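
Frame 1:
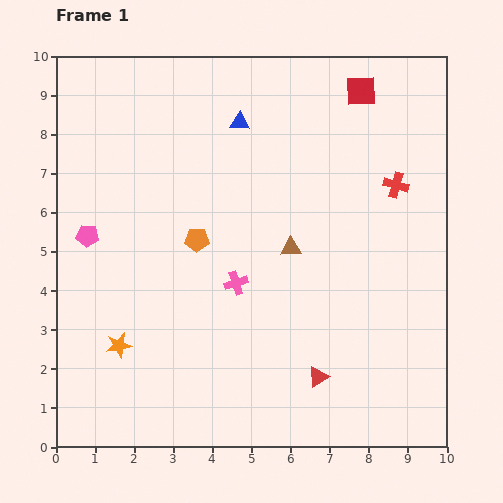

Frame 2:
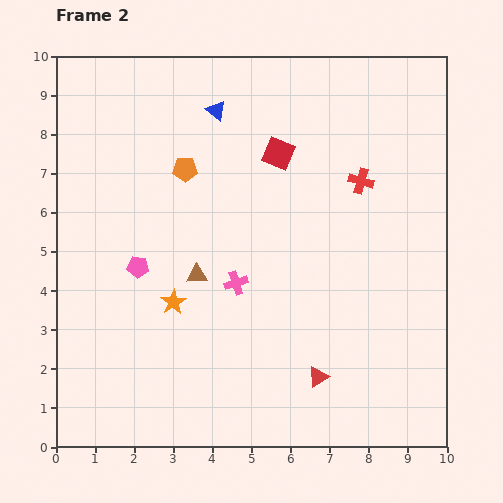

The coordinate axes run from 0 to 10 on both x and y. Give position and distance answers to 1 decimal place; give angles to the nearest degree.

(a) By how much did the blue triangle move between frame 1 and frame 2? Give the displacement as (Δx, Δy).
(-0.6, 0.3)

The blue triangle was at (4.7, 8.3) in frame 1 and (4.1, 8.6) in frame 2.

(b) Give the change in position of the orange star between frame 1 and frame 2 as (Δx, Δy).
(1.4, 1.1)

The orange star was at (1.6, 2.6) in frame 1 and (3.0, 3.7) in frame 2.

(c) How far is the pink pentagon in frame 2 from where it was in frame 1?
1.5

The pink pentagon moved from (0.8, 5.4) to (2.1, 4.6), a distance of √(1.3² + 0.8²) ≈ 1.5.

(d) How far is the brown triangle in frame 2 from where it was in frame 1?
2.5

The brown triangle moved from (6.0, 5.1) to (3.6, 4.4), a distance of √(2.4² + 0.7²) ≈ 2.5.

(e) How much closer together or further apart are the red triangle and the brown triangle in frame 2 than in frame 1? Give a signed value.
+0.6

Distance in frame 1: 3.4. Distance in frame 2: 4.0.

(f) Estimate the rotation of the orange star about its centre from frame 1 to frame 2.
21° counter-clockwise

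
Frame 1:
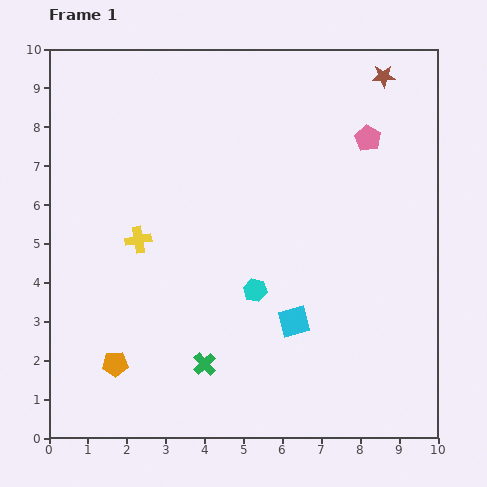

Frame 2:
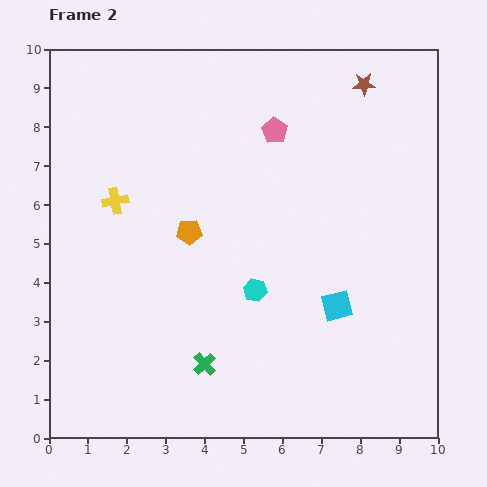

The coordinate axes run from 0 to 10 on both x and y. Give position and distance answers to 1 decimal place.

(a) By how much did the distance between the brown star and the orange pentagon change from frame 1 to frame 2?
-4.2

Distance in frame 1: 10.1. Distance in frame 2: 5.9.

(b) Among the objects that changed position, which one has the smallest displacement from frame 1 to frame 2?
the brown star

(moved 0.5)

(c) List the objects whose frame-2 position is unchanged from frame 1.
the green cross, the cyan hexagon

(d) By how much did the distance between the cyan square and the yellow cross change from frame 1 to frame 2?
+1.8

Distance in frame 1: 4.5. Distance in frame 2: 6.3.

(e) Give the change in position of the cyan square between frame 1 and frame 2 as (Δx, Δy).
(1.1, 0.4)

The cyan square was at (6.3, 3.0) in frame 1 and (7.4, 3.4) in frame 2.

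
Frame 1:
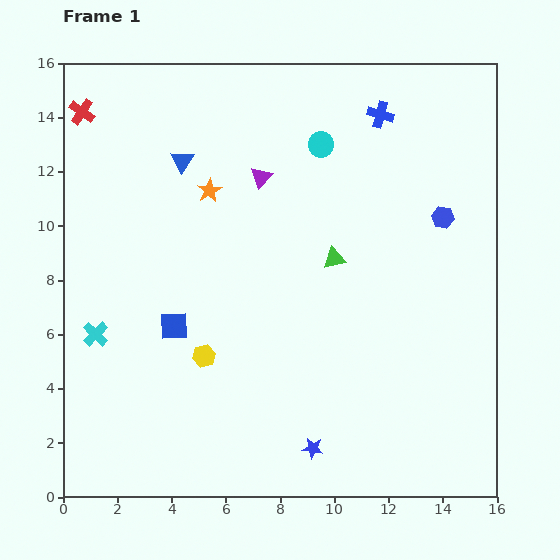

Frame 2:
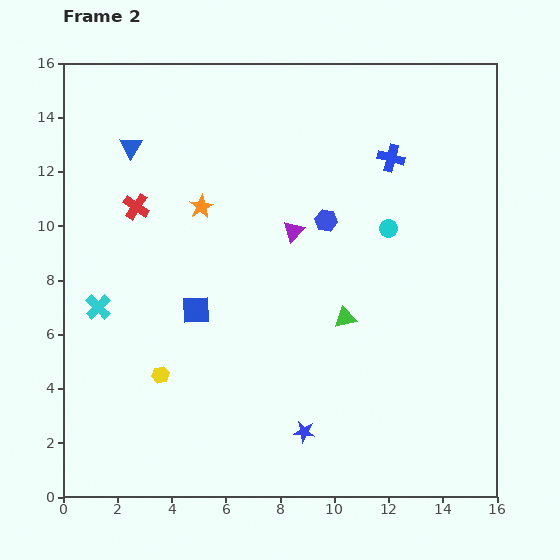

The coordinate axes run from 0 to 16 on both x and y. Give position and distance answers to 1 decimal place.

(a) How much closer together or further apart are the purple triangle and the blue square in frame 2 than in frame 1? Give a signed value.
-1.8

Distance in frame 1: 6.4. Distance in frame 2: 4.6.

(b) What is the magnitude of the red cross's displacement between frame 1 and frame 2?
4.0

The red cross moved from (0.7, 14.2) to (2.7, 10.7), a distance of √(2.0² + 3.5²) ≈ 4.0.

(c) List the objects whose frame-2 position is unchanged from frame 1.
none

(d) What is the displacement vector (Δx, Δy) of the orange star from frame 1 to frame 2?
(-0.3, -0.6)

The orange star was at (5.4, 11.3) in frame 1 and (5.1, 10.7) in frame 2.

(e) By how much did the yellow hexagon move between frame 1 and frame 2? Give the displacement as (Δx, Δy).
(-1.6, -0.7)

The yellow hexagon was at (5.2, 5.2) in frame 1 and (3.6, 4.5) in frame 2.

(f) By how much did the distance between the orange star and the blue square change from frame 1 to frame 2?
-1.4

Distance in frame 1: 5.2. Distance in frame 2: 3.8.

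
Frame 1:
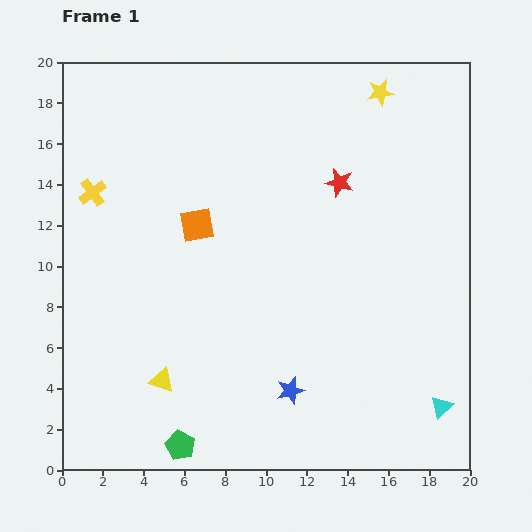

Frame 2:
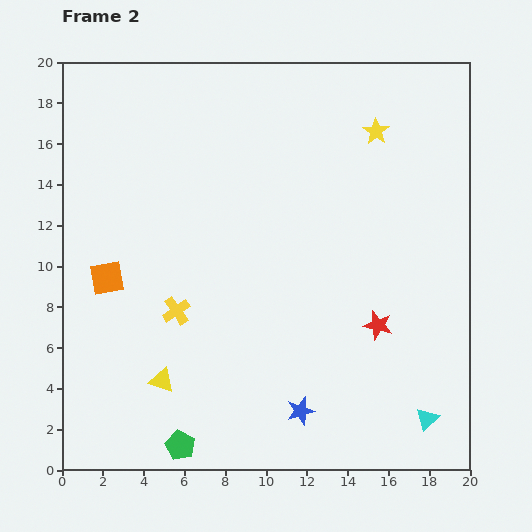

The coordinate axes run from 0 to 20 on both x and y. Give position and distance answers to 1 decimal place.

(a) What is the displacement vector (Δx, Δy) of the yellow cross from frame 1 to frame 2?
(4.1, -5.8)

The yellow cross was at (1.5, 13.6) in frame 1 and (5.6, 7.8) in frame 2.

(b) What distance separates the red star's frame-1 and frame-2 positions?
7.3

The red star moved from (13.6, 14.1) to (15.5, 7.1), a distance of √(1.9² + 7.0²) ≈ 7.3.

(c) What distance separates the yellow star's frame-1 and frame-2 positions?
1.9

The yellow star moved from (15.6, 18.5) to (15.4, 16.6), a distance of √(0.2² + 1.9²) ≈ 1.9.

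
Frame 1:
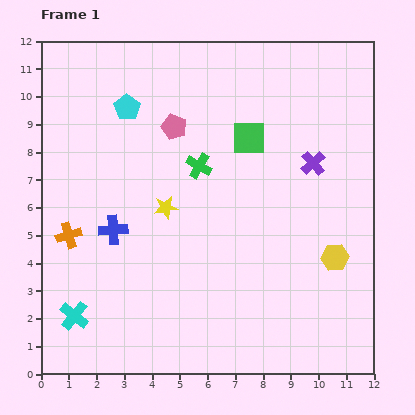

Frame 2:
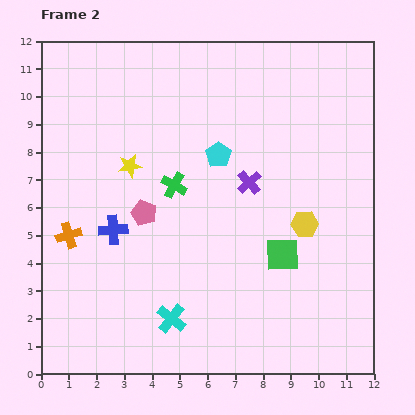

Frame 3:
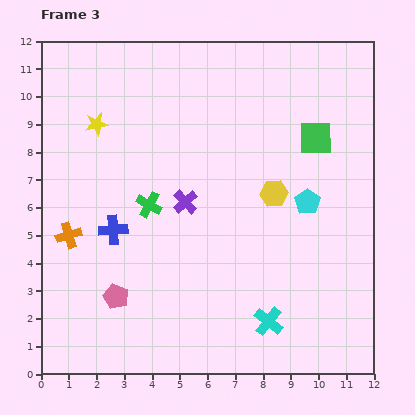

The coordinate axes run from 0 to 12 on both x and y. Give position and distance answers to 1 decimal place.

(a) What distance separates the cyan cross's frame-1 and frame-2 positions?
3.5

The cyan cross moved from (1.2, 2.1) to (4.7, 2.0), a distance of √(3.5² + 0.1²) ≈ 3.5.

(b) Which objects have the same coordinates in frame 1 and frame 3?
the orange cross, the blue cross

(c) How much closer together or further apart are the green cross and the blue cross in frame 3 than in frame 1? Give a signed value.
-2.3

Distance in frame 1: 3.9. Distance in frame 3: 1.6.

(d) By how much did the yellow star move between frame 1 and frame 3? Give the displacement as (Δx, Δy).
(-2.5, 3.0)

The yellow star was at (4.5, 6.0) in frame 1 and (2.0, 9.0) in frame 3.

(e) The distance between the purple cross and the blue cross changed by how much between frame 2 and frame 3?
-2.4

Distance in frame 2: 5.2. Distance in frame 3: 2.8.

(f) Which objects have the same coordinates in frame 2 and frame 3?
the orange cross, the blue cross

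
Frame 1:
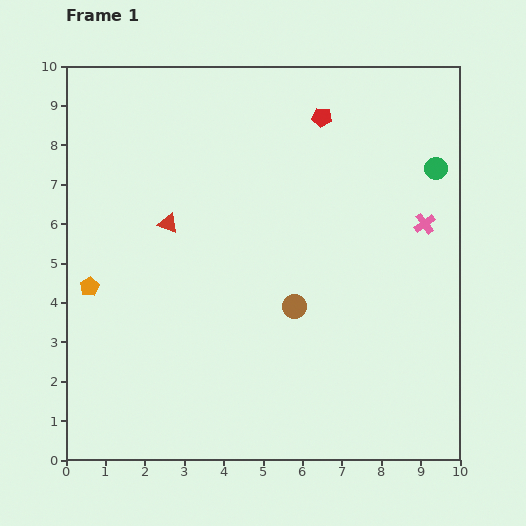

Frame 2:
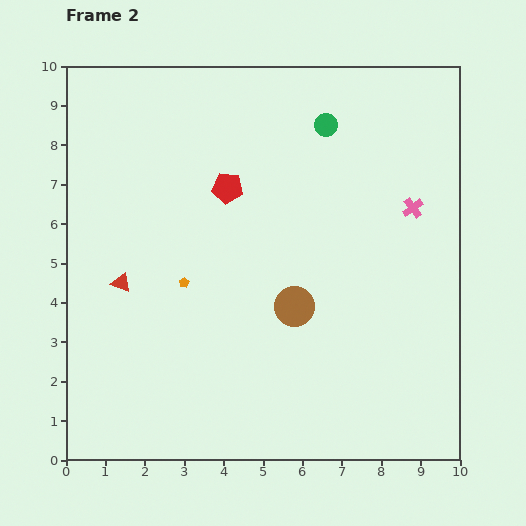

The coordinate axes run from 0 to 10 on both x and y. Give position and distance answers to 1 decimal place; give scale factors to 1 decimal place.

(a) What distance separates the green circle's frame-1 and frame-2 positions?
3.0

The green circle moved from (9.4, 7.4) to (6.6, 8.5), a distance of √(2.8² + 1.1²) ≈ 3.0.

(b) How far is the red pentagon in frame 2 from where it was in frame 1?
3.0

The red pentagon moved from (6.5, 8.7) to (4.1, 6.9), a distance of √(2.4² + 1.8²) ≈ 3.0.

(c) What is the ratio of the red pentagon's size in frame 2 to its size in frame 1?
1.6×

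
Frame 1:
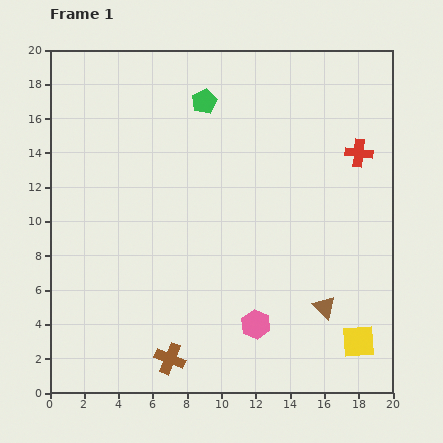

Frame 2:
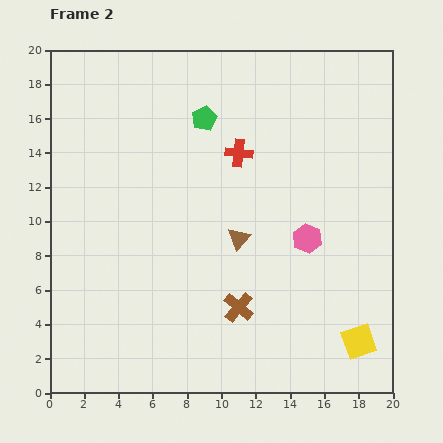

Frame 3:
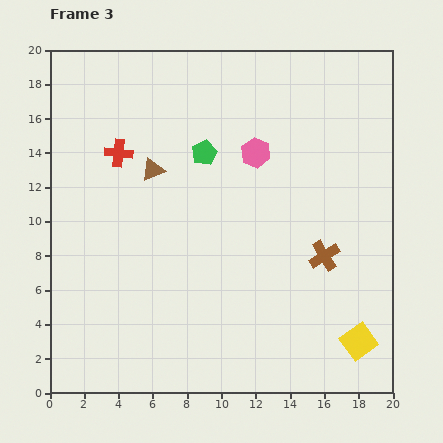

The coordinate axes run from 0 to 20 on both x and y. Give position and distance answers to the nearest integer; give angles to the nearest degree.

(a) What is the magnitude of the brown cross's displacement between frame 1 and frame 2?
5

The brown cross moved from (7, 2) to (11, 5), a distance of √(4² + 3²) ≈ 5.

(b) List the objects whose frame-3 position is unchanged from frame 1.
the yellow square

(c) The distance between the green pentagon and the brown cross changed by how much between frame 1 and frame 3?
-6

Distance in frame 1: 15. Distance in frame 3: 9.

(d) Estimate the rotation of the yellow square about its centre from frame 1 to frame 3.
32° counter-clockwise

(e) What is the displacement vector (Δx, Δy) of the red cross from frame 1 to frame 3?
(-14, 0)

The red cross was at (18, 14) in frame 1 and (4, 14) in frame 3.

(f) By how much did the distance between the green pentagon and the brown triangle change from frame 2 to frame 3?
-4

Distance in frame 2: 7. Distance in frame 3: 3.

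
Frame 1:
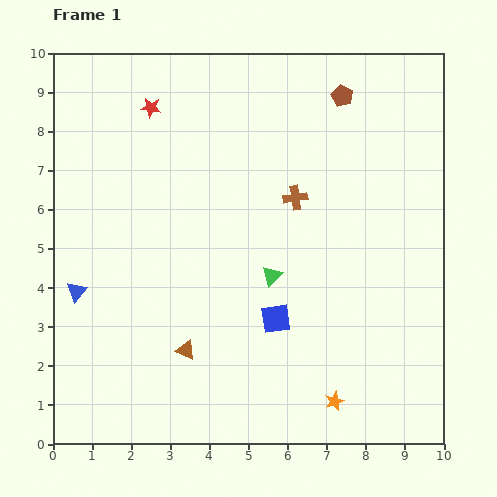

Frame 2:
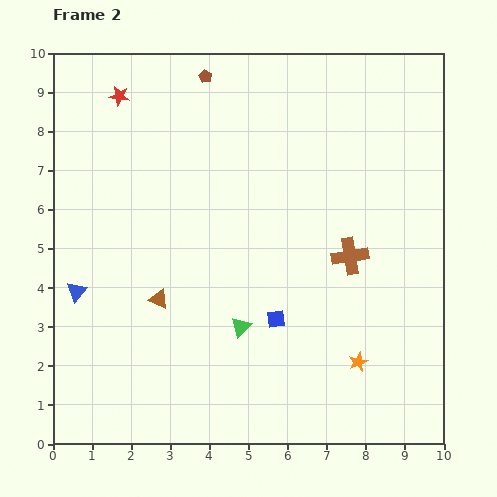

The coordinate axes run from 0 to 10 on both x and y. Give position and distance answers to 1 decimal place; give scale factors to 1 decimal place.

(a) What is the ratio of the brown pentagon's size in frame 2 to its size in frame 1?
0.6×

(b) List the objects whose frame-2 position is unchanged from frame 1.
the blue triangle, the blue square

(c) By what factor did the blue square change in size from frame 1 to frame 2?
0.6×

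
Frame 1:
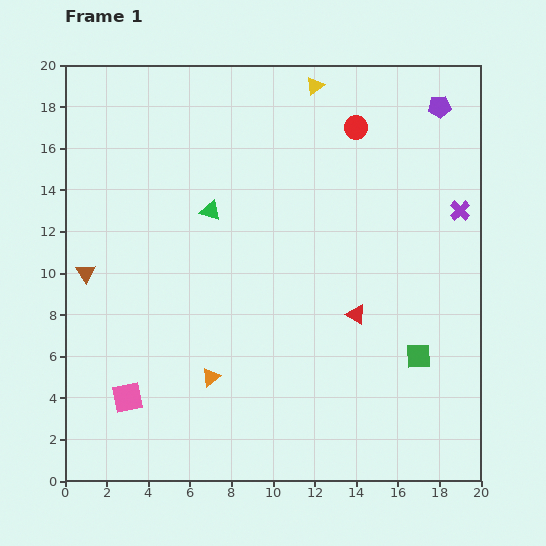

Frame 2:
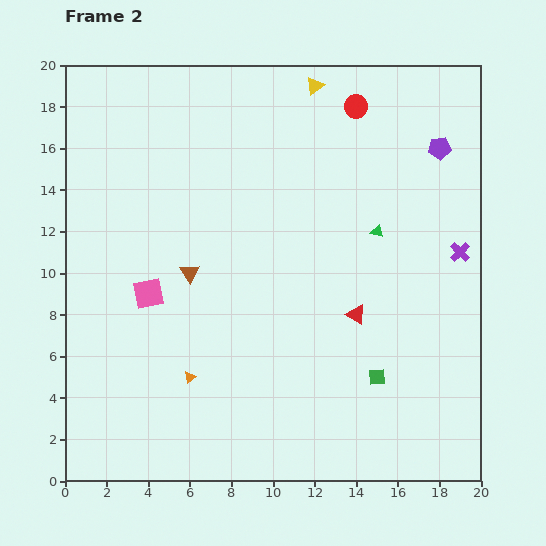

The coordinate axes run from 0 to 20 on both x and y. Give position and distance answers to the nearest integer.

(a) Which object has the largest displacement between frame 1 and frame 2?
the green triangle

(moved 8; next 5)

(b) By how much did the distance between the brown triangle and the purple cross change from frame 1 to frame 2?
-5

Distance in frame 1: 18. Distance in frame 2: 13.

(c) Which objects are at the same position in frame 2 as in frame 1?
the yellow triangle, the red triangle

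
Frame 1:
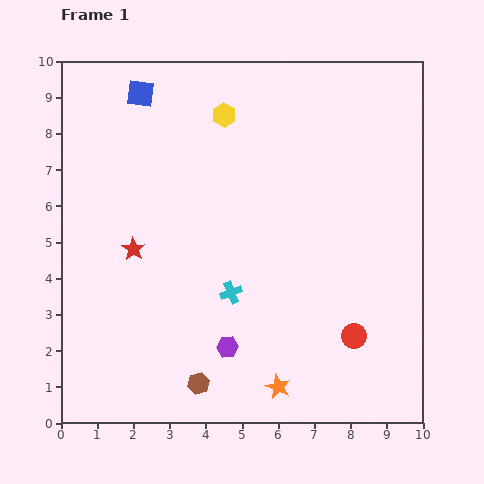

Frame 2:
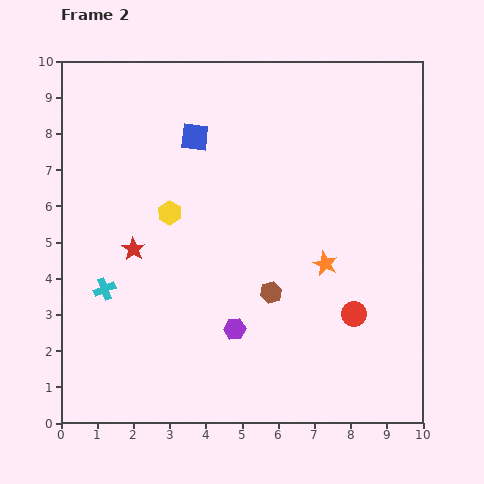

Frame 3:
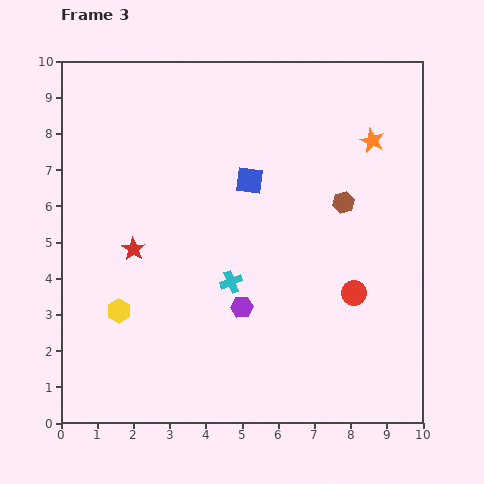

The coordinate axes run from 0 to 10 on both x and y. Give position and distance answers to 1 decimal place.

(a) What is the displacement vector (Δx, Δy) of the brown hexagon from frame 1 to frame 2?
(2.0, 2.5)

The brown hexagon was at (3.8, 1.1) in frame 1 and (5.8, 3.6) in frame 2.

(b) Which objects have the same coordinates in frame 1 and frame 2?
the red star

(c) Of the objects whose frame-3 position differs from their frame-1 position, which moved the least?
the cyan cross

(moved 0.3)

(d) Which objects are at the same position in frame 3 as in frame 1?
the red star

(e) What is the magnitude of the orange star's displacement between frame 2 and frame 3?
3.6

The orange star moved from (7.3, 4.4) to (8.6, 7.8), a distance of √(1.3² + 3.4²) ≈ 3.6.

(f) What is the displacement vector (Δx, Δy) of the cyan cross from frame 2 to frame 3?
(3.5, 0.2)

The cyan cross was at (1.2, 3.7) in frame 2 and (4.7, 3.9) in frame 3.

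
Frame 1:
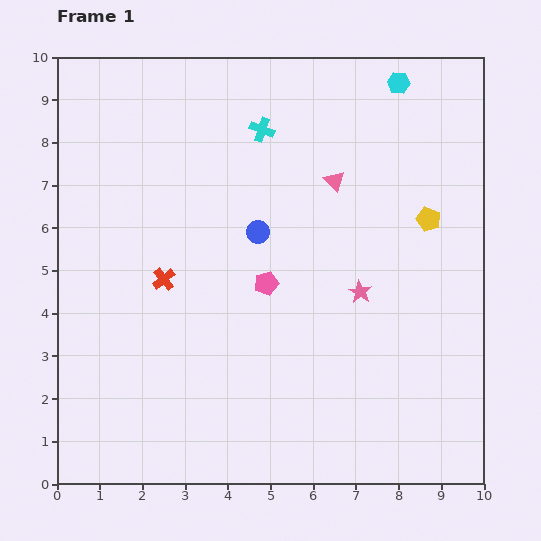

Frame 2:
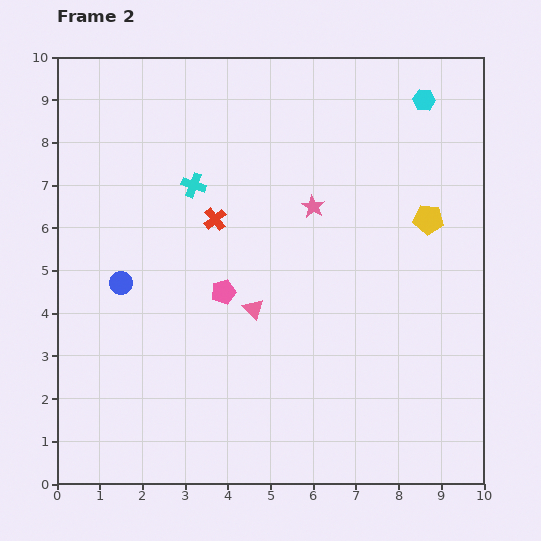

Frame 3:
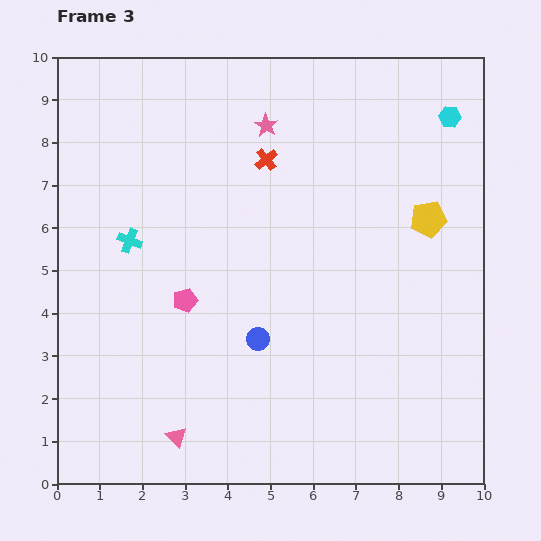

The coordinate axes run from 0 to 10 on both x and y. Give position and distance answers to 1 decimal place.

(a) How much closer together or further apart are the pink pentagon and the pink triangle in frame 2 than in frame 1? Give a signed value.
-2.1

Distance in frame 1: 2.9. Distance in frame 2: 0.8.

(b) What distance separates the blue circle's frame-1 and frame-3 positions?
2.5

The blue circle moved from (4.7, 5.9) to (4.7, 3.4), a distance of √(0.0² + 2.5²) ≈ 2.5.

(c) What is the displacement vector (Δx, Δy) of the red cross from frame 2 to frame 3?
(1.2, 1.4)

The red cross was at (3.7, 6.2) in frame 2 and (4.9, 7.6) in frame 3.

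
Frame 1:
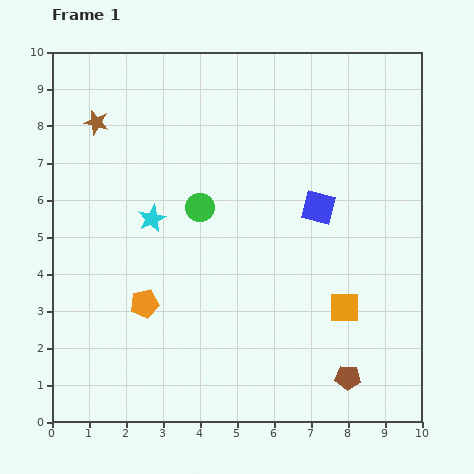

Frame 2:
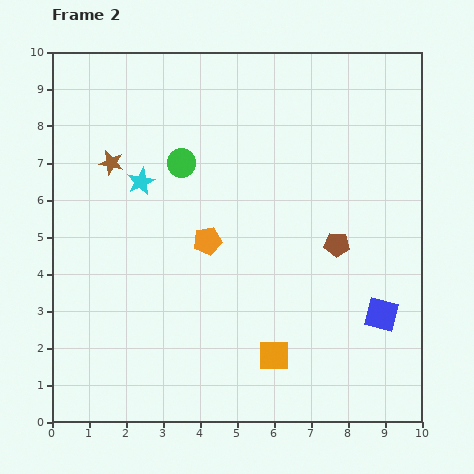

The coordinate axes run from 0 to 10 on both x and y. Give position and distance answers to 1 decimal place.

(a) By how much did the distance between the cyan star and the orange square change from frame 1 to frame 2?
+0.2

Distance in frame 1: 5.7. Distance in frame 2: 5.9.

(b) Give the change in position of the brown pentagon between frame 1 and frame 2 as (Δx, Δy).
(-0.3, 3.6)

The brown pentagon was at (8.0, 1.2) in frame 1 and (7.7, 4.8) in frame 2.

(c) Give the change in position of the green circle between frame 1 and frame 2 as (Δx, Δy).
(-0.5, 1.2)

The green circle was at (4.0, 5.8) in frame 1 and (3.5, 7.0) in frame 2.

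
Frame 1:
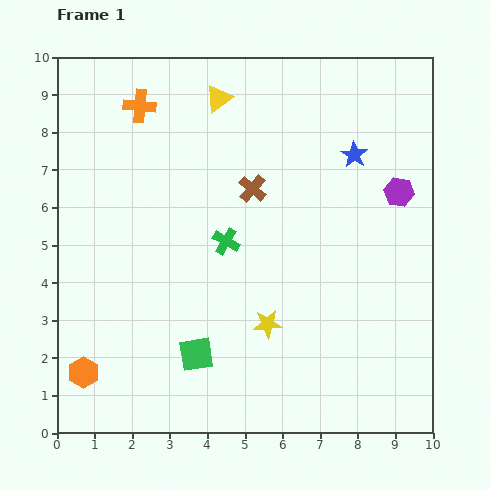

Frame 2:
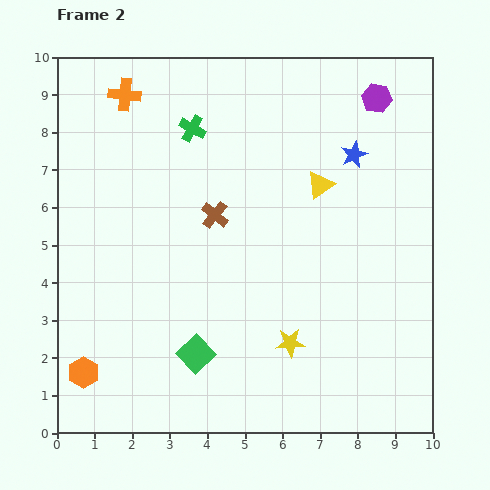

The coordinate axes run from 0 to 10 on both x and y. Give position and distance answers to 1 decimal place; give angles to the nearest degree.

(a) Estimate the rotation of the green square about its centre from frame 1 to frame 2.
35° counter-clockwise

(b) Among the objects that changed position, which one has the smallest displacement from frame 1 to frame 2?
the orange cross

(moved 0.5)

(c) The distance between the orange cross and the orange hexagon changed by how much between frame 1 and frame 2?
+0.2

Distance in frame 1: 7.3. Distance in frame 2: 7.5.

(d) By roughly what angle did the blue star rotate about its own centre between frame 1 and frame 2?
15° clockwise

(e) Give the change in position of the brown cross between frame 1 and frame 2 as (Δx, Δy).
(-1.0, -0.7)

The brown cross was at (5.2, 6.5) in frame 1 and (4.2, 5.8) in frame 2.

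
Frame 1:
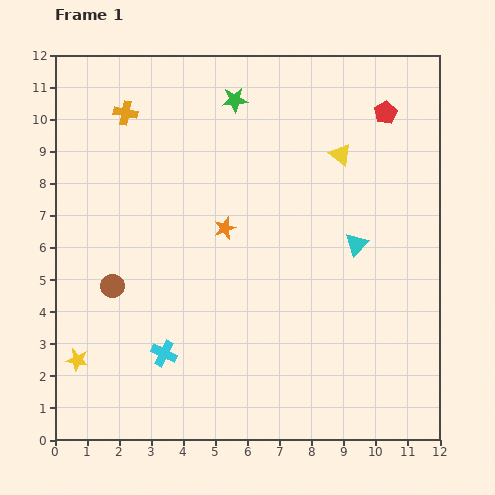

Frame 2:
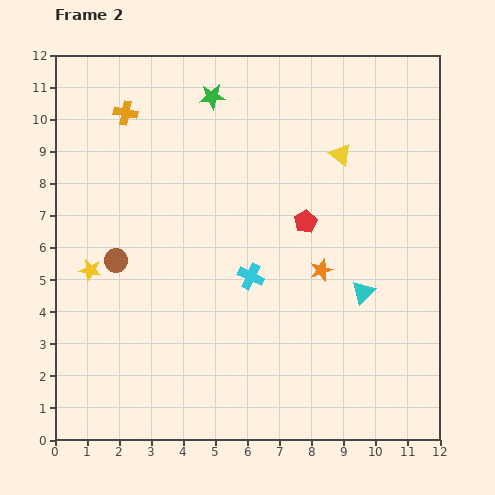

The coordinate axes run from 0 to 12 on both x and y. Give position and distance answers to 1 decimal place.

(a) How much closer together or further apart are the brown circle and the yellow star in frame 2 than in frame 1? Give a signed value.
-1.6

Distance in frame 1: 2.5. Distance in frame 2: 0.9.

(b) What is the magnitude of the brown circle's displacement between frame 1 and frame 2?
0.8

The brown circle moved from (1.8, 4.8) to (1.9, 5.6), a distance of √(0.1² + 0.8²) ≈ 0.8.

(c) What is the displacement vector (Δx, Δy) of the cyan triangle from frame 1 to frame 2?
(0.2, -1.5)

The cyan triangle was at (9.4, 6.1) in frame 1 and (9.6, 4.6) in frame 2.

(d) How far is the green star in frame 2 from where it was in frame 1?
0.7

The green star moved from (5.6, 10.6) to (4.9, 10.7), a distance of √(0.7² + 0.1²) ≈ 0.7.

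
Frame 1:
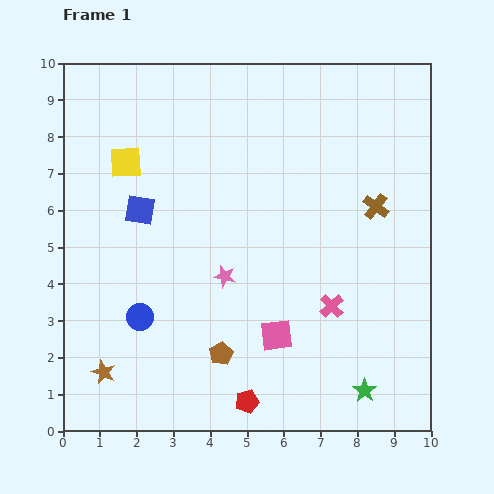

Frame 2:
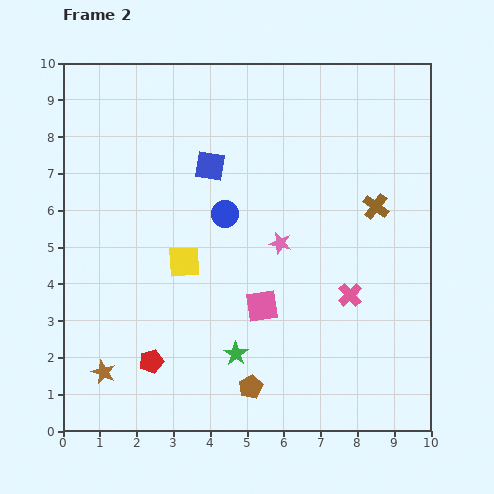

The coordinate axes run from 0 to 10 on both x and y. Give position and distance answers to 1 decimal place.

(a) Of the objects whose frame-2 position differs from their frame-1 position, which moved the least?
the pink cross

(moved 0.6)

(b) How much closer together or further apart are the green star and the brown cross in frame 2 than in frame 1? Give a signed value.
+0.5

Distance in frame 1: 5.0. Distance in frame 2: 5.5.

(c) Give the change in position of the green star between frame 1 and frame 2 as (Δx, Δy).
(-3.5, 1.0)

The green star was at (8.2, 1.1) in frame 1 and (4.7, 2.1) in frame 2.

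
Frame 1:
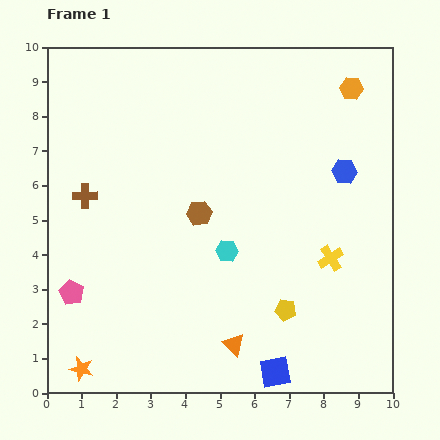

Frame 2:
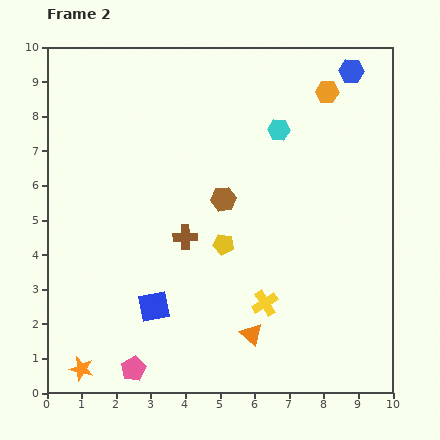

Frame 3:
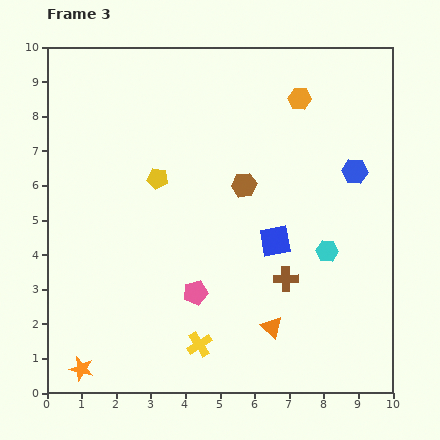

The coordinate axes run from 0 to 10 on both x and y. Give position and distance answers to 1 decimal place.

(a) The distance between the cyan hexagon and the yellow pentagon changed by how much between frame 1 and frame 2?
+1.3

Distance in frame 1: 2.4. Distance in frame 2: 3.7.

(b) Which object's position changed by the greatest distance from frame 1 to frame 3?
the brown cross

(moved 6.3; next 5.3)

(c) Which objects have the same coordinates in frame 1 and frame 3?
the orange star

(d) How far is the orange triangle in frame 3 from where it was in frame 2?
0.6

The orange triangle moved from (5.9, 1.7) to (6.5, 1.9), a distance of √(0.6² + 0.2²) ≈ 0.6.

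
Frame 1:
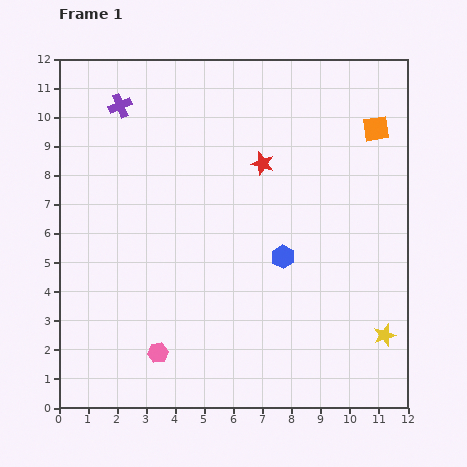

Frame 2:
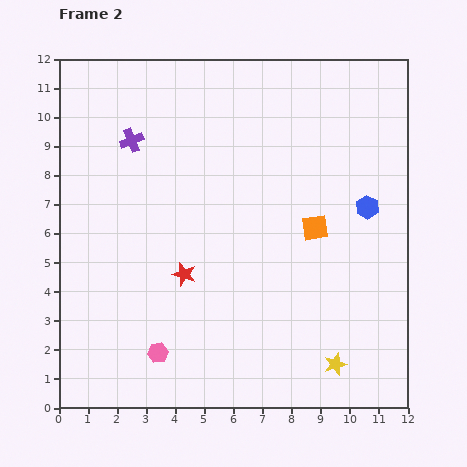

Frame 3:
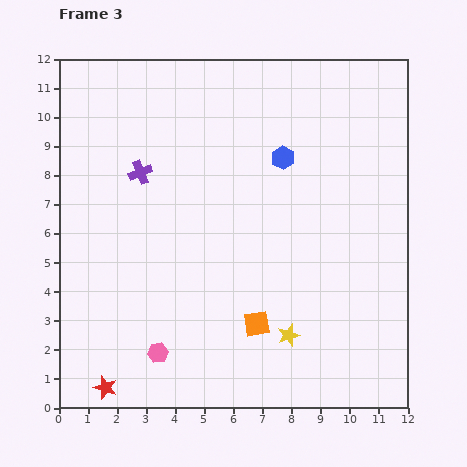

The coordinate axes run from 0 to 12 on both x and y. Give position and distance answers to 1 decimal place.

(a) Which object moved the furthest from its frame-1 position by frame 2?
the red star

(moved 4.7; next 4.0)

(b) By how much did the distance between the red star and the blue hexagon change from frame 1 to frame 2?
+3.4

Distance in frame 1: 3.3. Distance in frame 2: 6.7.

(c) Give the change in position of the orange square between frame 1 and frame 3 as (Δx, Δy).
(-4.1, -6.7)

The orange square was at (10.9, 9.6) in frame 1 and (6.8, 2.9) in frame 3.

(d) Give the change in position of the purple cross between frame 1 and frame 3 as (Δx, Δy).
(0.7, -2.3)

The purple cross was at (2.1, 10.4) in frame 1 and (2.8, 8.1) in frame 3.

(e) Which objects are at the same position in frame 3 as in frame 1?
the pink hexagon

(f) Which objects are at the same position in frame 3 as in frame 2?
the pink hexagon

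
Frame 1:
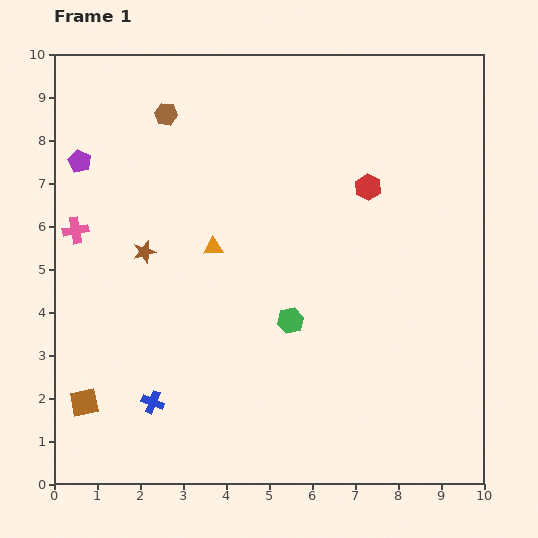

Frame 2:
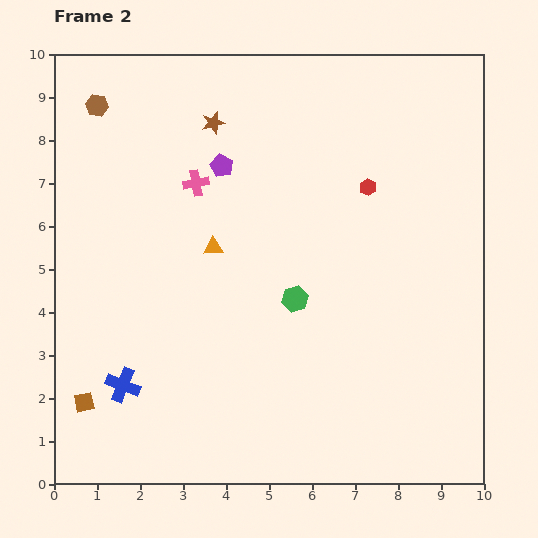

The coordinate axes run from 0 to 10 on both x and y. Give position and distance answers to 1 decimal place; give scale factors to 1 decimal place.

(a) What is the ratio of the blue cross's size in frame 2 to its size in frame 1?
1.5×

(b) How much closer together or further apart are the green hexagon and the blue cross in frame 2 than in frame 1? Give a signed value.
+0.8

Distance in frame 1: 3.7. Distance in frame 2: 4.5.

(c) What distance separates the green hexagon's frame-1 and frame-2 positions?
0.5

The green hexagon moved from (5.5, 3.8) to (5.6, 4.3), a distance of √(0.1² + 0.5²) ≈ 0.5.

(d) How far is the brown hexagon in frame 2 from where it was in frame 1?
1.6

The brown hexagon moved from (2.6, 8.6) to (1.0, 8.8), a distance of √(1.6² + 0.2²) ≈ 1.6.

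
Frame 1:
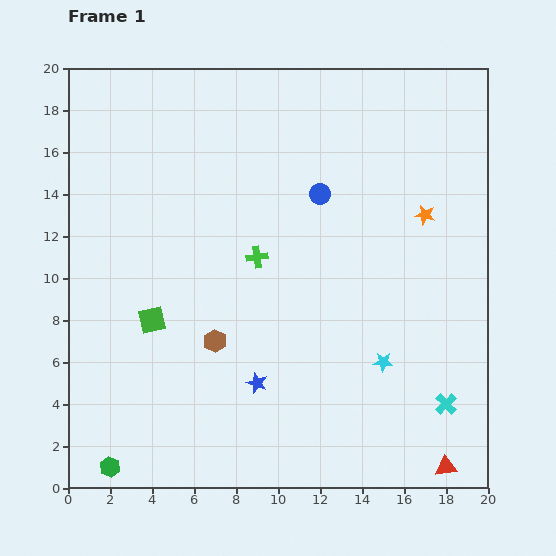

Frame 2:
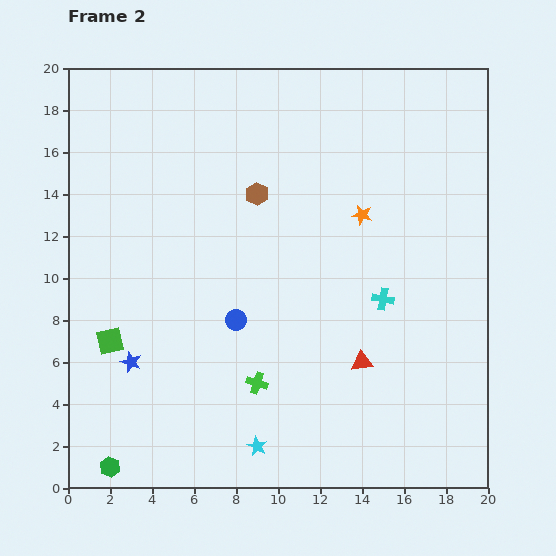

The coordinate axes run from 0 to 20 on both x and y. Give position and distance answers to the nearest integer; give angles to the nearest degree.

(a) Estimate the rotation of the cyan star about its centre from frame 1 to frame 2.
24° clockwise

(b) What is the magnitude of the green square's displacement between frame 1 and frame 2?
2

The green square moved from (4, 8) to (2, 7), a distance of √(2² + 1²) ≈ 2.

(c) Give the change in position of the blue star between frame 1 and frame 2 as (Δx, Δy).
(-6, 1)

The blue star was at (9, 5) in frame 1 and (3, 6) in frame 2.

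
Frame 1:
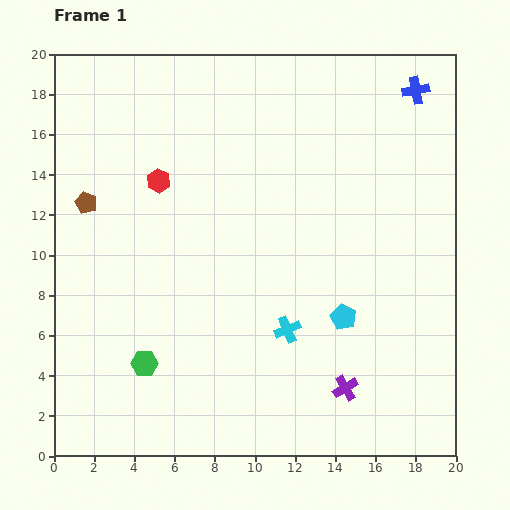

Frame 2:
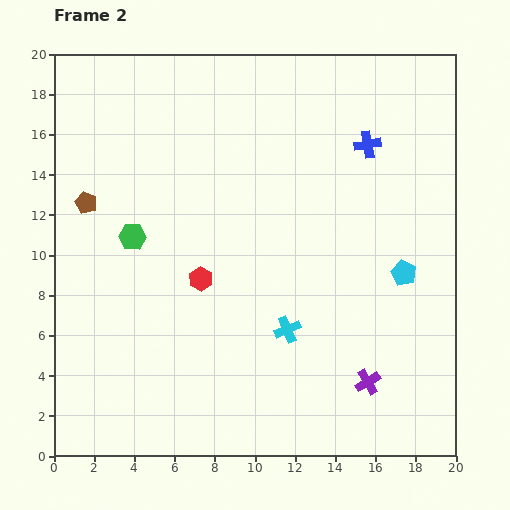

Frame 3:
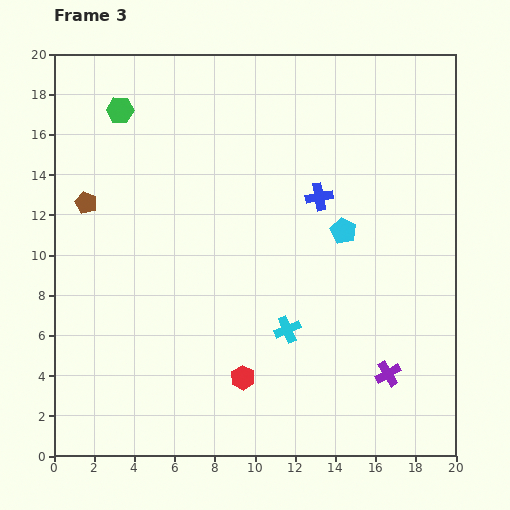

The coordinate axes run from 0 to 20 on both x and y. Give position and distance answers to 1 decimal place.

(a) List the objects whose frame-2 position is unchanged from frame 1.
the brown pentagon, the cyan cross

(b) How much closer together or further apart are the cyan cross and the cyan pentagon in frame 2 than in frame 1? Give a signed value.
+3.5

Distance in frame 1: 2.9. Distance in frame 2: 6.4.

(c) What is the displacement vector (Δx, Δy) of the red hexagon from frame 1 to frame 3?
(4.2, -9.8)

The red hexagon was at (5.2, 13.7) in frame 1 and (9.4, 3.9) in frame 3.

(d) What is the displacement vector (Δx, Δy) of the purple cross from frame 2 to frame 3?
(1.0, 0.4)

The purple cross was at (15.6, 3.7) in frame 2 and (16.6, 4.1) in frame 3.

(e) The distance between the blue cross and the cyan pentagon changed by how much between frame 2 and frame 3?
-4.5

Distance in frame 2: 6.6. Distance in frame 3: 2.1.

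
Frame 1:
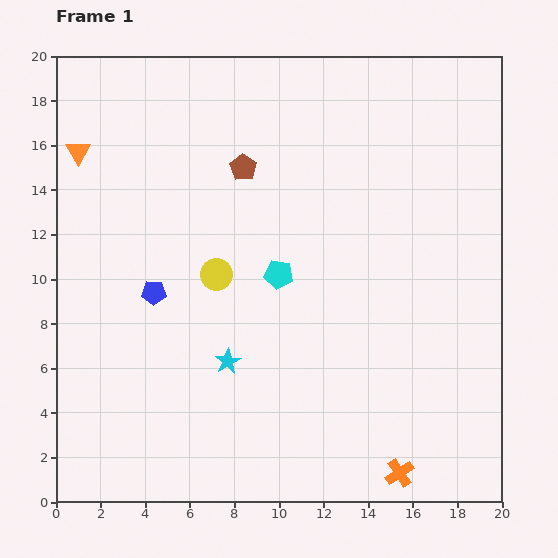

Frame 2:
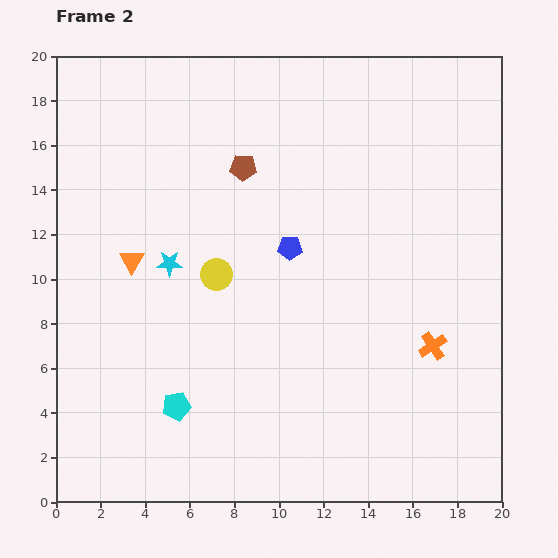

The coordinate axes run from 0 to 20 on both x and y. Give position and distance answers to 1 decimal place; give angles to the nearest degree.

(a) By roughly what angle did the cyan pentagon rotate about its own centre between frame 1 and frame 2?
20° counter-clockwise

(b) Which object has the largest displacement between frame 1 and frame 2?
the cyan pentagon

(moved 7.5; next 6.4)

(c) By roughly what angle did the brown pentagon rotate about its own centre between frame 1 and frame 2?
30° counter-clockwise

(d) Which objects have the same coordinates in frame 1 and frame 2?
the yellow circle, the brown pentagon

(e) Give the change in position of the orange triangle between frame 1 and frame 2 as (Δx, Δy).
(2.4, -4.9)

The orange triangle was at (1.0, 15.7) in frame 1 and (3.4, 10.8) in frame 2.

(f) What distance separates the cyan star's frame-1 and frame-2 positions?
5.1

The cyan star moved from (7.7, 6.3) to (5.1, 10.7), a distance of √(2.6² + 4.4²) ≈ 5.1.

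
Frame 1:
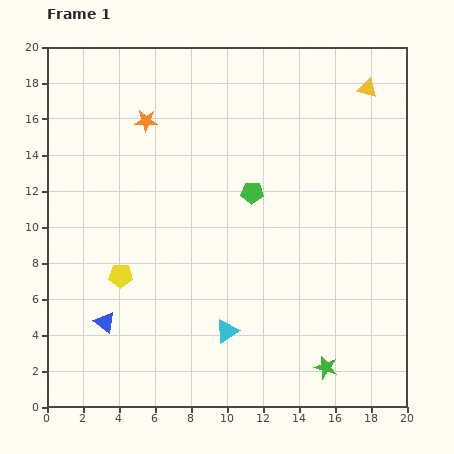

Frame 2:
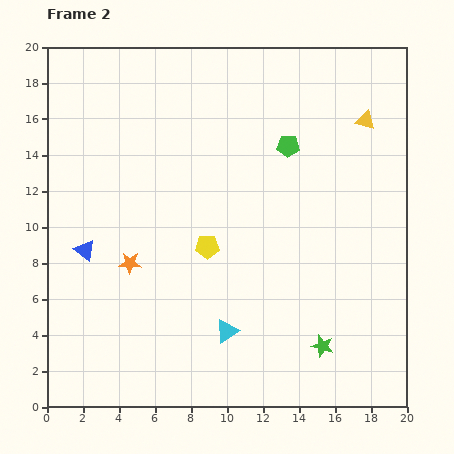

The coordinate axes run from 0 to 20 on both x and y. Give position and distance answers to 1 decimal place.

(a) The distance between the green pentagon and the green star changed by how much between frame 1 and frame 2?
+0.8

Distance in frame 1: 10.5. Distance in frame 2: 11.3.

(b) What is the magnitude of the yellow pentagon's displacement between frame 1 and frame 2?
5.1

The yellow pentagon moved from (4.1, 7.3) to (8.9, 8.9), a distance of √(4.8² + 1.6²) ≈ 5.1.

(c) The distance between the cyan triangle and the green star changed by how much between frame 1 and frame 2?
-0.5

Distance in frame 1: 5.9. Distance in frame 2: 5.4.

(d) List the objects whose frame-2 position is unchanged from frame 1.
the cyan triangle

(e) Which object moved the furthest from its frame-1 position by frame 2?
the orange star

(moved 8.0; next 5.1)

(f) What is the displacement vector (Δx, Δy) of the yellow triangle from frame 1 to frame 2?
(-0.1, -1.8)

The yellow triangle was at (17.8, 17.7) in frame 1 and (17.7, 15.9) in frame 2.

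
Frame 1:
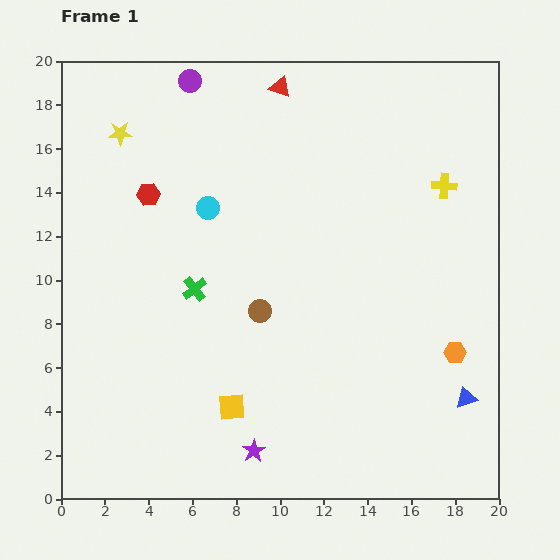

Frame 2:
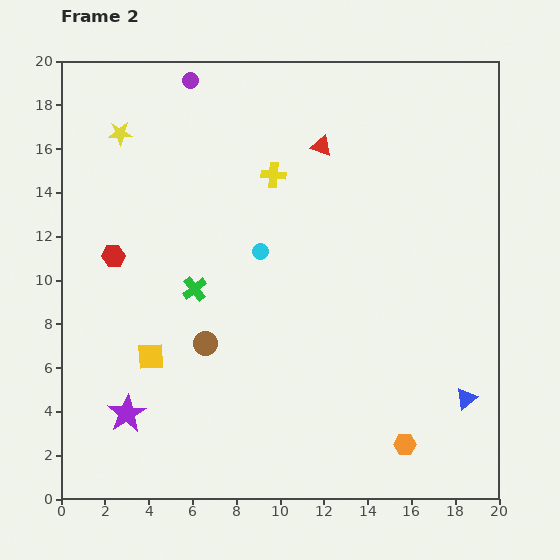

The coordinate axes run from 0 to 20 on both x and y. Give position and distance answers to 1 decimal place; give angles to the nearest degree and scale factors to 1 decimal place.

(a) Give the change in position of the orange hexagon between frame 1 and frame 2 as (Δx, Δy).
(-2.3, -4.2)

The orange hexagon was at (18.0, 6.7) in frame 1 and (15.7, 2.5) in frame 2.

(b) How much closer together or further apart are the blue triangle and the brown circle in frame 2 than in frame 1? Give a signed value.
+2.0

Distance in frame 1: 10.2. Distance in frame 2: 12.2.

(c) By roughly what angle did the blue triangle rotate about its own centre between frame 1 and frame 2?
20° counter-clockwise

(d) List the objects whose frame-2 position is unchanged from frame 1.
the purple circle, the green cross, the blue triangle, the yellow star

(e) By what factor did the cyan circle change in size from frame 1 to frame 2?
0.7×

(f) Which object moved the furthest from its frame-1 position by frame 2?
the yellow cross

(moved 7.8; next 6.0)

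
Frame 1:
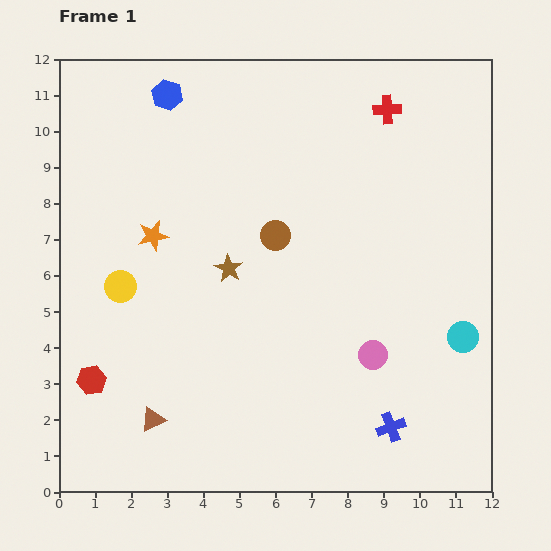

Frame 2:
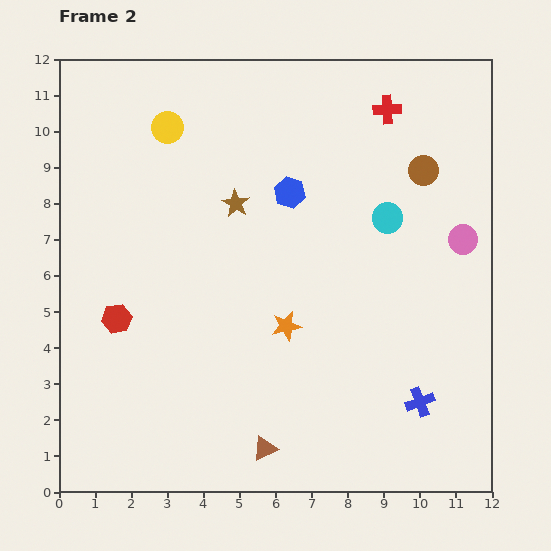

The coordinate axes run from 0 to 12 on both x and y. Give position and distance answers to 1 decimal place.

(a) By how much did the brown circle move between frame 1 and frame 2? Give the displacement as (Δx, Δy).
(4.1, 1.8)

The brown circle was at (6.0, 7.1) in frame 1 and (10.1, 8.9) in frame 2.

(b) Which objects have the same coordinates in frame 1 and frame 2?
the red cross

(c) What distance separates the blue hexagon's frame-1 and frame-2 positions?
4.3

The blue hexagon moved from (3.0, 11.0) to (6.4, 8.3), a distance of √(3.4² + 2.7²) ≈ 4.3.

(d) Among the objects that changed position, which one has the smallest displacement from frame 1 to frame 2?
the blue cross

(moved 1.1)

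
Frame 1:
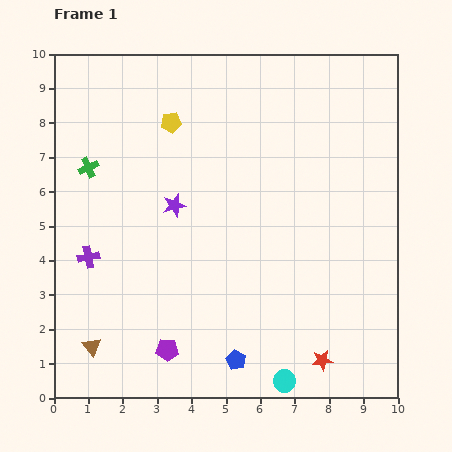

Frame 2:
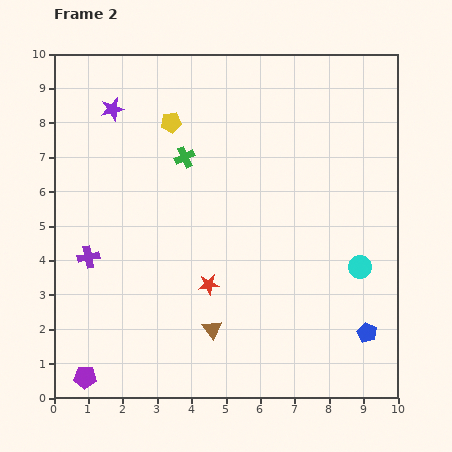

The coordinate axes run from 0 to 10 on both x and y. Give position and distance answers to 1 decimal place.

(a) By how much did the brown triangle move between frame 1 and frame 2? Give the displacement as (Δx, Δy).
(3.5, 0.5)

The brown triangle was at (1.1, 1.5) in frame 1 and (4.6, 2.0) in frame 2.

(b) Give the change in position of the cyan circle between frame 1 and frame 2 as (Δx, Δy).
(2.2, 3.3)

The cyan circle was at (6.7, 0.5) in frame 1 and (8.9, 3.8) in frame 2.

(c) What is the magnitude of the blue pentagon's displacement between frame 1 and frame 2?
3.9

The blue pentagon moved from (5.3, 1.1) to (9.1, 1.9), a distance of √(3.8² + 0.8²) ≈ 3.9.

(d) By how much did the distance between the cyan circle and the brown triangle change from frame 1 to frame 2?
-1.0

Distance in frame 1: 5.7. Distance in frame 2: 4.7.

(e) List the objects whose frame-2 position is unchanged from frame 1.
the purple cross, the yellow pentagon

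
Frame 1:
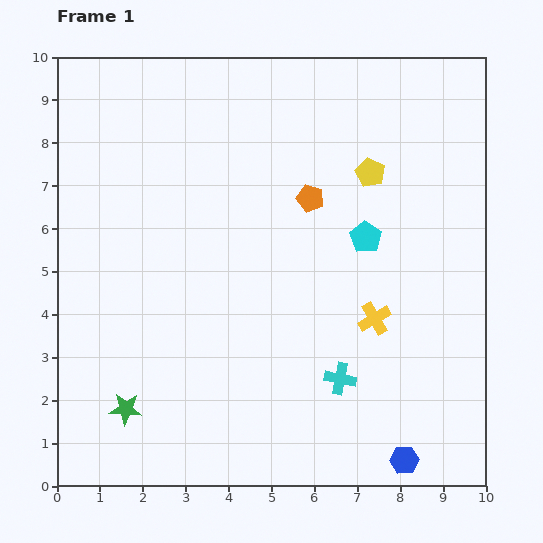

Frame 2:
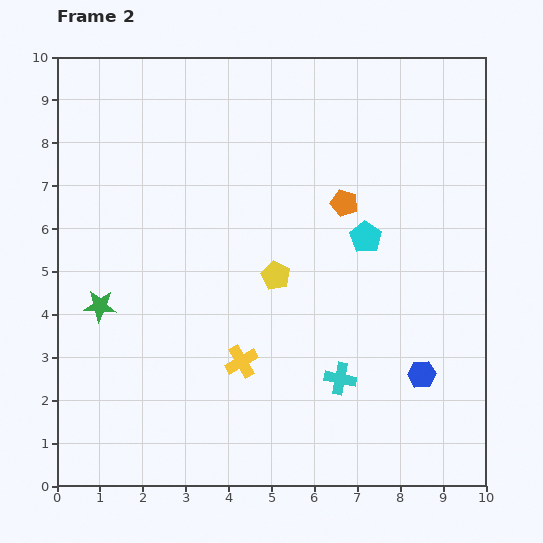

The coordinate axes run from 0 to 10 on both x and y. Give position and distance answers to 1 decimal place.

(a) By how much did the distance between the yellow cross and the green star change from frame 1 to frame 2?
-2.7

Distance in frame 1: 6.2. Distance in frame 2: 3.5.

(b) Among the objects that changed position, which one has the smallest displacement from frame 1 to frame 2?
the orange pentagon

(moved 0.8)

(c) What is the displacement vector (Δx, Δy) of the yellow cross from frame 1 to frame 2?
(-3.1, -1.0)

The yellow cross was at (7.4, 3.9) in frame 1 and (4.3, 2.9) in frame 2.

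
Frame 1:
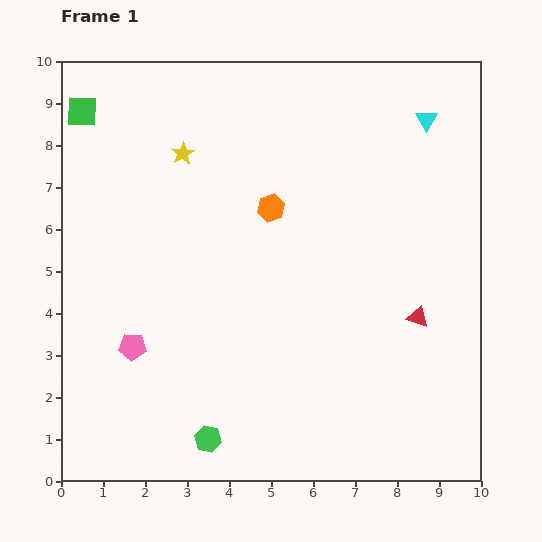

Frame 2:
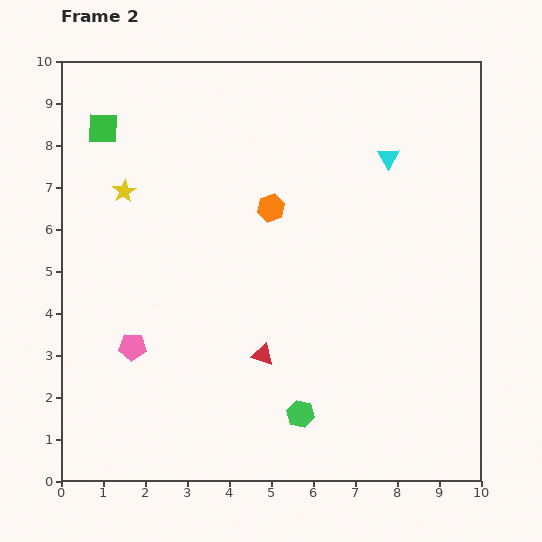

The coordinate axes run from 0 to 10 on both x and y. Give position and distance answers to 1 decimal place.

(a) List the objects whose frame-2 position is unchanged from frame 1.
the pink pentagon, the orange hexagon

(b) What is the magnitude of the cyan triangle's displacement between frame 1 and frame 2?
1.3

The cyan triangle moved from (8.7, 8.6) to (7.8, 7.7), a distance of √(0.9² + 0.9²) ≈ 1.3.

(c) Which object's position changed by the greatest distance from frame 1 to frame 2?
the red triangle

(moved 3.8; next 2.3)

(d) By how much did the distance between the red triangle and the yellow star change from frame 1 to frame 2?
-1.7

Distance in frame 1: 6.8. Distance in frame 2: 5.1.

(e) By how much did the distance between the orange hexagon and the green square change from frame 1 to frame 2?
-0.7

Distance in frame 1: 5.1. Distance in frame 2: 4.4.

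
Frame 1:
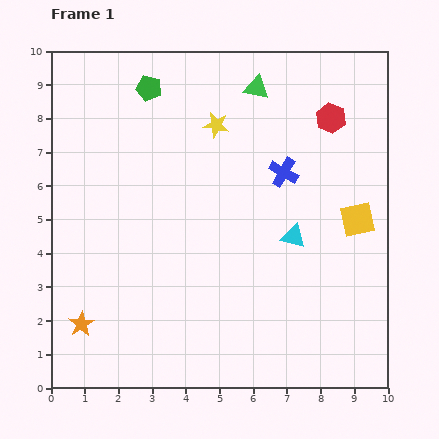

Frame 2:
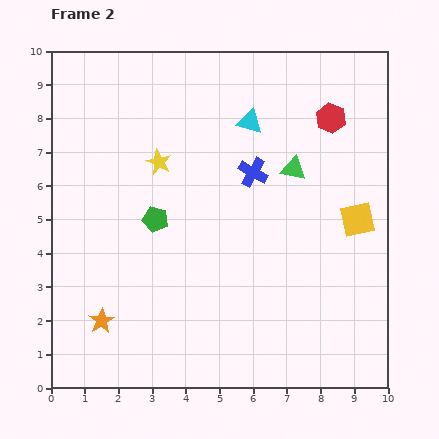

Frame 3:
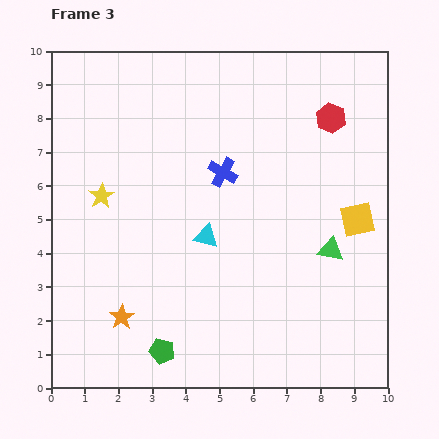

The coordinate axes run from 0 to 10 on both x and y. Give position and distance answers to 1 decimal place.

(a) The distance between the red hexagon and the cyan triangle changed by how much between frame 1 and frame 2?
-1.3

Distance in frame 1: 3.7. Distance in frame 2: 2.4.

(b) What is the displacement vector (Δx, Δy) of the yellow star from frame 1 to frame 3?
(-3.4, -2.1)

The yellow star was at (4.9, 7.8) in frame 1 and (1.5, 5.7) in frame 3.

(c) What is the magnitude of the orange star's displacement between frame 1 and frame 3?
1.2

The orange star moved from (0.9, 1.9) to (2.1, 2.1), a distance of √(1.2² + 0.2²) ≈ 1.2.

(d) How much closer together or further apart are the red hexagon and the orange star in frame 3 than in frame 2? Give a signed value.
-0.5

Distance in frame 2: 9.1. Distance in frame 3: 8.6.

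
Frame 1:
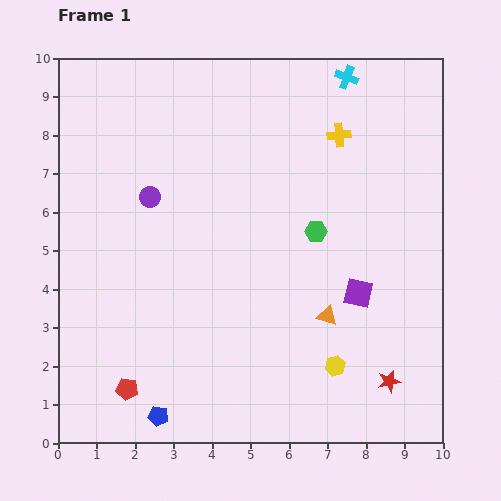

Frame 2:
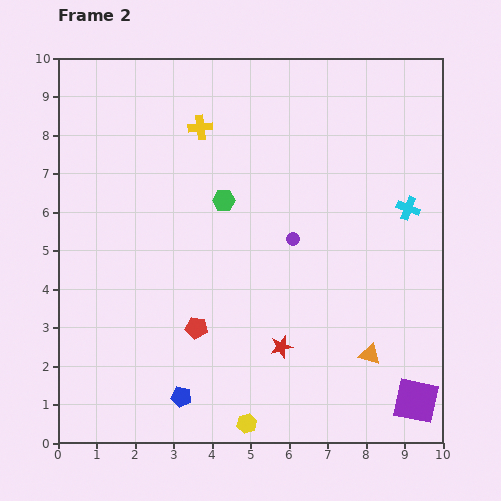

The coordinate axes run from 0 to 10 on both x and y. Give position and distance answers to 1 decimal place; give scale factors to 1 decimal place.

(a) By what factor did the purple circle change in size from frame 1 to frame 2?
0.6×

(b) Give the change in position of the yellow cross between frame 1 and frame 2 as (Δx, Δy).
(-3.6, 0.2)

The yellow cross was at (7.3, 8.0) in frame 1 and (3.7, 8.2) in frame 2.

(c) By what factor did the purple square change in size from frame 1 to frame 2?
1.6×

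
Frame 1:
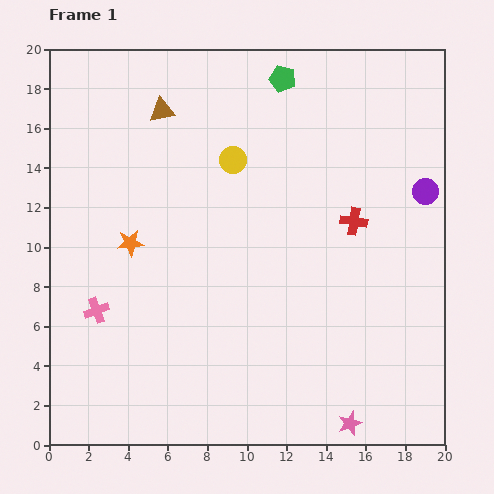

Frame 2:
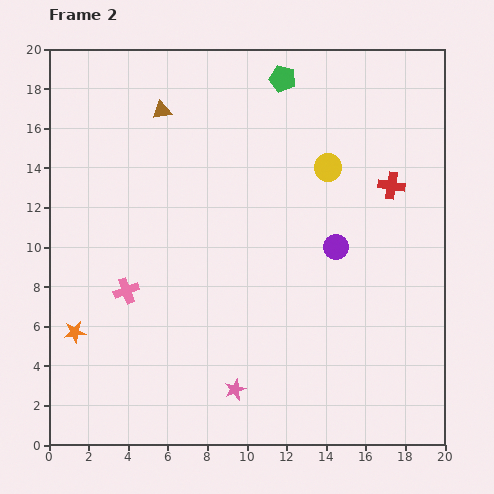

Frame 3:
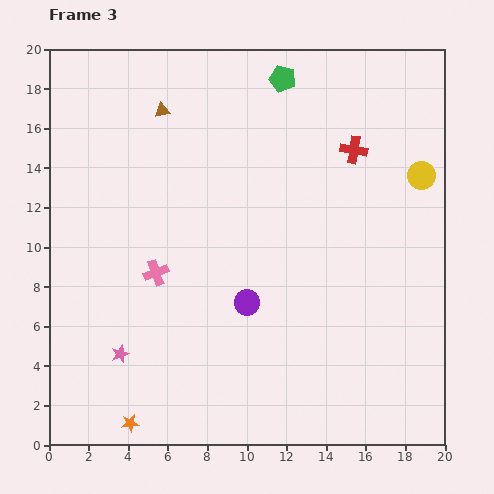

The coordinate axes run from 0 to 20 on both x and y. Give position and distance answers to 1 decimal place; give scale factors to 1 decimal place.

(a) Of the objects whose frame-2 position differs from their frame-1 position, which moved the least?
the pink cross

(moved 1.8)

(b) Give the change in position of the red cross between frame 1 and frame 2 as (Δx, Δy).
(1.9, 1.8)

The red cross was at (15.4, 11.3) in frame 1 and (17.3, 13.1) in frame 2.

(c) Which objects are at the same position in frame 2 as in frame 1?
the brown triangle, the green pentagon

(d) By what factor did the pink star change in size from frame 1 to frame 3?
0.8×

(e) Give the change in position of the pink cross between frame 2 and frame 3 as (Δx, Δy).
(1.5, 0.9)

The pink cross was at (3.9, 7.8) in frame 2 and (5.4, 8.7) in frame 3.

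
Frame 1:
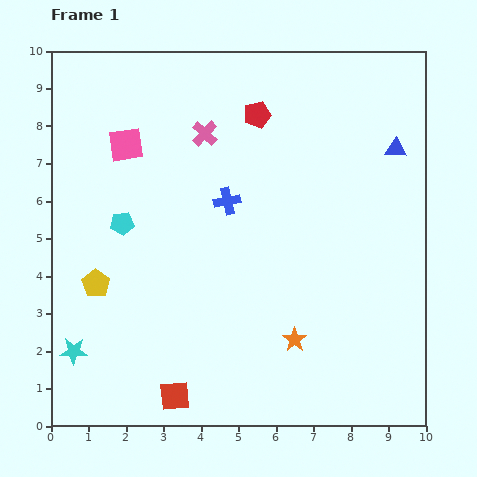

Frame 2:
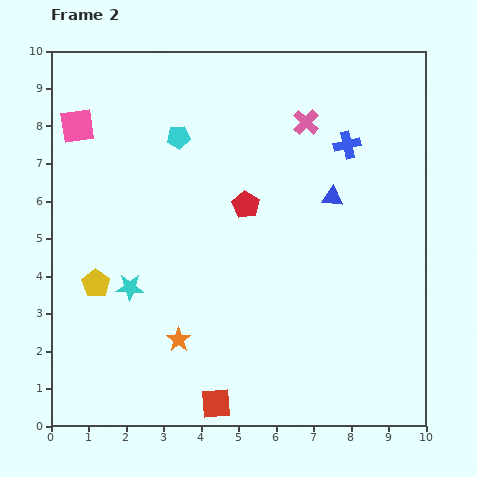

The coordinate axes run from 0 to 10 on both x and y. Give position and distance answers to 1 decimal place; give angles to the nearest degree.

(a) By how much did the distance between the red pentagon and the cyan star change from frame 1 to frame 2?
-4.2

Distance in frame 1: 8.0. Distance in frame 2: 3.8.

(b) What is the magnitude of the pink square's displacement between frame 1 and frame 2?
1.4

The pink square moved from (2.0, 7.5) to (0.7, 8.0), a distance of √(1.3² + 0.5²) ≈ 1.4.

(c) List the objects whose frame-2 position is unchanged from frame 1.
the yellow pentagon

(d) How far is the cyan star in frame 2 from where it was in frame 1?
2.3

The cyan star moved from (0.6, 2.0) to (2.1, 3.7), a distance of √(1.5² + 1.7²) ≈ 2.3.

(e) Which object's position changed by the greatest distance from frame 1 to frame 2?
the blue cross

(moved 3.5; next 3.1)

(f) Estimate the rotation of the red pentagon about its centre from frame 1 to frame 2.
24° counter-clockwise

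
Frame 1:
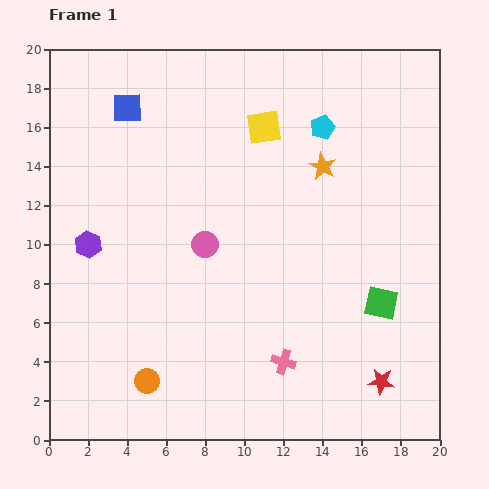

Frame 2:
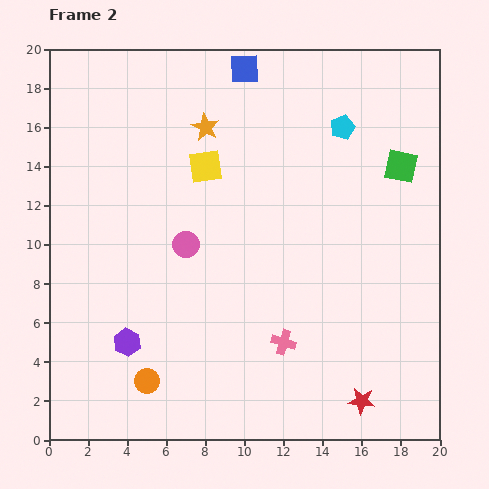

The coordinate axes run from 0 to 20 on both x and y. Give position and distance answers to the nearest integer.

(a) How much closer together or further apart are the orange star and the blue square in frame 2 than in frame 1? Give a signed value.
-6

Distance in frame 1: 10. Distance in frame 2: 4.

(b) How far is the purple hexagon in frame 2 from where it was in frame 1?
5

The purple hexagon moved from (2, 10) to (4, 5), a distance of √(2² + 5²) ≈ 5.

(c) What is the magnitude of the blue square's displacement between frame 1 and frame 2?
6

The blue square moved from (4, 17) to (10, 19), a distance of √(6² + 2²) ≈ 6.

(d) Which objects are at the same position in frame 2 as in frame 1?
the orange circle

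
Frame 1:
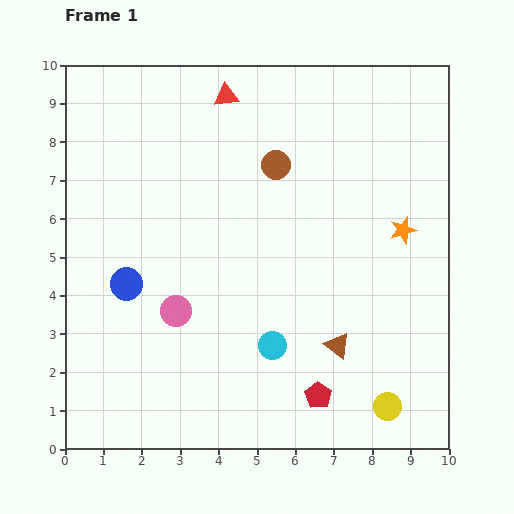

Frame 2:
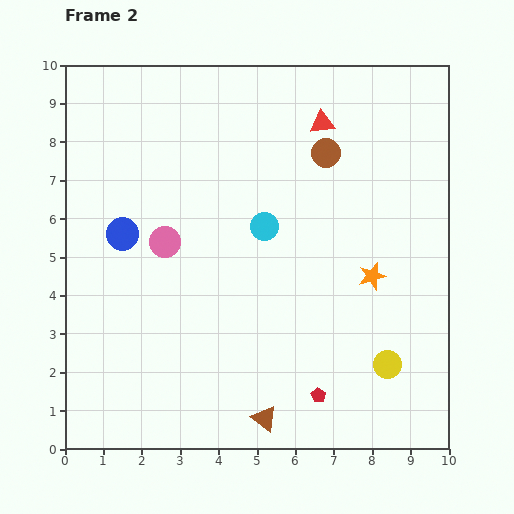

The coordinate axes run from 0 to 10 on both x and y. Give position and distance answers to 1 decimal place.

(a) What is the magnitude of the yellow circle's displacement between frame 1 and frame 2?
1.1

The yellow circle moved from (8.4, 1.1) to (8.4, 2.2), a distance of √(0.0² + 1.1²) ≈ 1.1.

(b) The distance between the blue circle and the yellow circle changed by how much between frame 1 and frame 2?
+0.2

Distance in frame 1: 7.5. Distance in frame 2: 7.7.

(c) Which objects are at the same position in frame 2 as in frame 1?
the red pentagon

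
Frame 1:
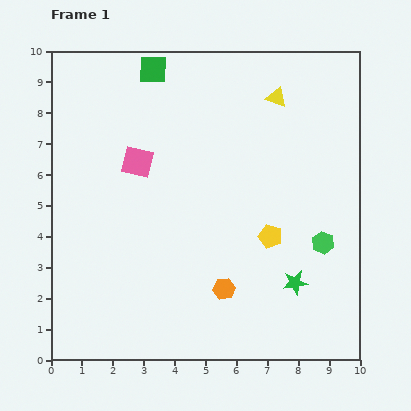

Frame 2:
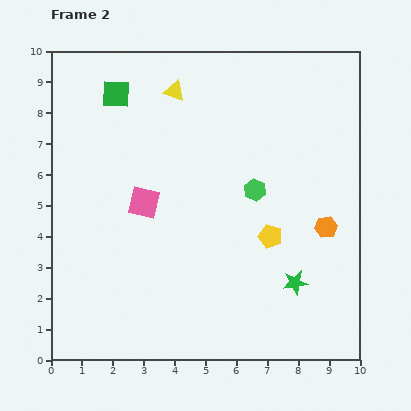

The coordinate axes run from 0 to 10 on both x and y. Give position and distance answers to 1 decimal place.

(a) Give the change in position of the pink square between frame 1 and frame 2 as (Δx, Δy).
(0.2, -1.3)

The pink square was at (2.8, 6.4) in frame 1 and (3.0, 5.1) in frame 2.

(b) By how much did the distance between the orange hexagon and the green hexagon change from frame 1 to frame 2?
-0.9

Distance in frame 1: 3.5. Distance in frame 2: 2.6.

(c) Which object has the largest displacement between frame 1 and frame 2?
the orange hexagon

(moved 3.9; next 3.3)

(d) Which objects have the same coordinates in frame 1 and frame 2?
the green star, the yellow pentagon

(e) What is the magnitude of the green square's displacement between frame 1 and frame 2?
1.4

The green square moved from (3.3, 9.4) to (2.1, 8.6), a distance of √(1.2² + 0.8²) ≈ 1.4.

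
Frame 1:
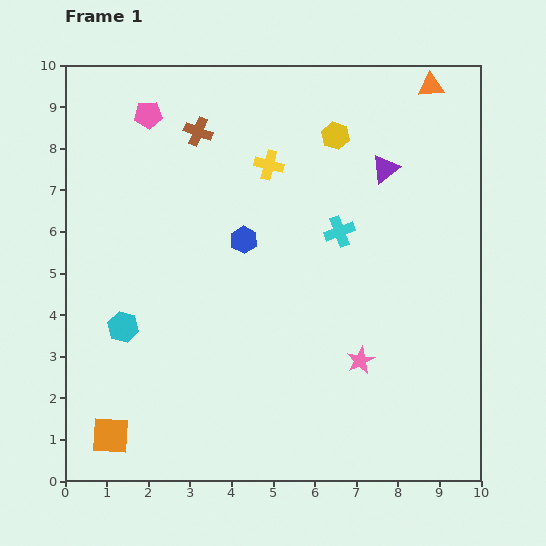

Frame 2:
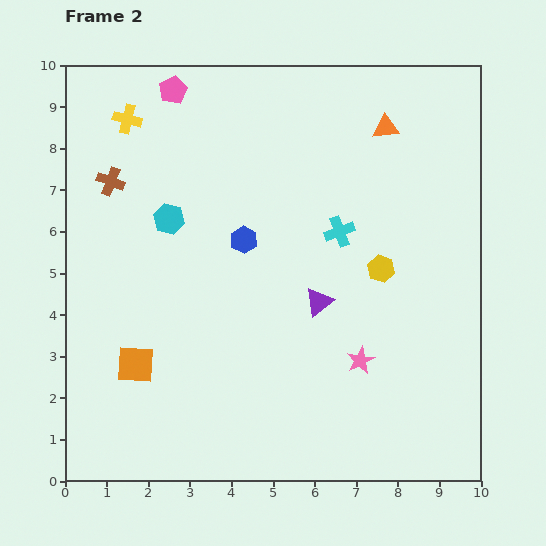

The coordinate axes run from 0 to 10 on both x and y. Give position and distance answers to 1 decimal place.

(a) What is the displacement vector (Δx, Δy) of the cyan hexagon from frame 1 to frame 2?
(1.1, 2.6)

The cyan hexagon was at (1.4, 3.7) in frame 1 and (2.5, 6.3) in frame 2.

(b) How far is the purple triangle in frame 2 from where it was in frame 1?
3.6

The purple triangle moved from (7.7, 7.5) to (6.1, 4.3), a distance of √(1.6² + 3.2²) ≈ 3.6.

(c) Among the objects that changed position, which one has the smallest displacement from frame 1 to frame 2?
the pink pentagon

(moved 0.8)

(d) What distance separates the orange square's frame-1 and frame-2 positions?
1.8

The orange square moved from (1.1, 1.1) to (1.7, 2.8), a distance of √(0.6² + 1.7²) ≈ 1.8.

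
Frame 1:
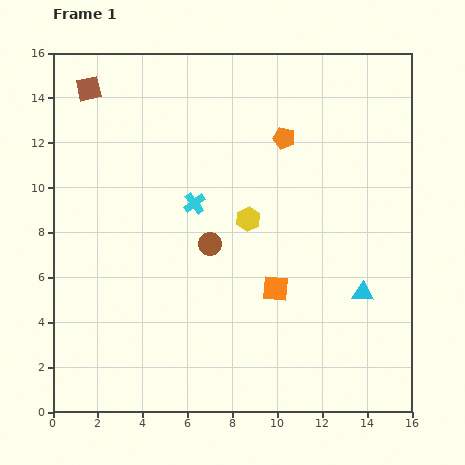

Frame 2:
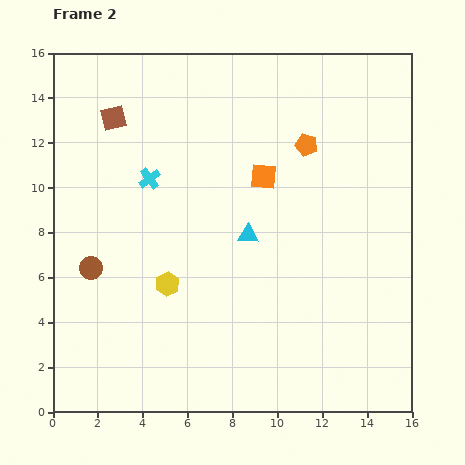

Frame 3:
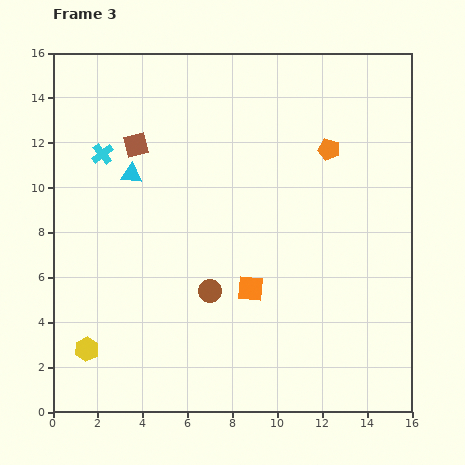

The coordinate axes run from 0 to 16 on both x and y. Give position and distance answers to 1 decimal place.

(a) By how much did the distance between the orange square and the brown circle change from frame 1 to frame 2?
+5.2

Distance in frame 1: 3.5. Distance in frame 2: 8.7.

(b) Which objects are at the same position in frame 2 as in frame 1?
none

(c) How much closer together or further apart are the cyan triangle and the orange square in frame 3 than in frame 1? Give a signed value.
+3.5

Distance in frame 1: 3.9. Distance in frame 3: 7.4.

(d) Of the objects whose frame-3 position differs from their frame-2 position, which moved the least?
the orange pentagon

(moved 1.0)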